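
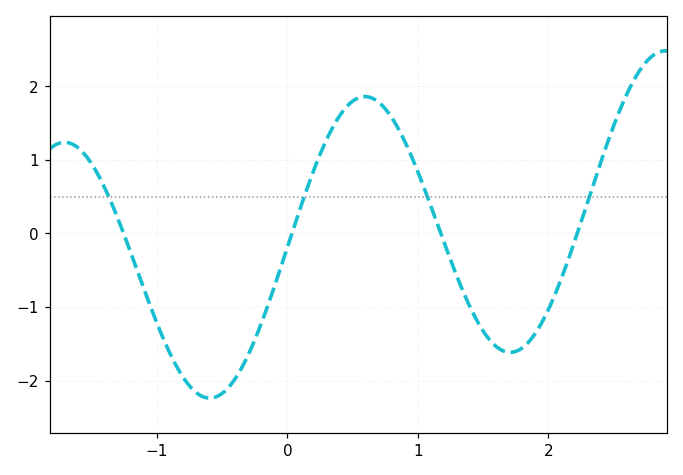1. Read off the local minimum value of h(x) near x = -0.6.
-2.2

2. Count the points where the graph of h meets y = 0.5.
4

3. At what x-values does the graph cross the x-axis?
-1.3, 0, 1.2, 2.2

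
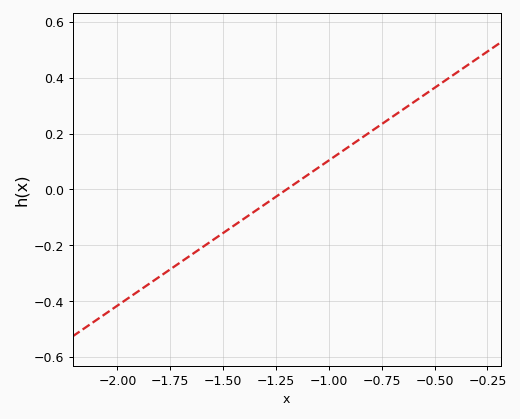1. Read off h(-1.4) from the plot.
-0.1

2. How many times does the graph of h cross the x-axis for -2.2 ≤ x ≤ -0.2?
1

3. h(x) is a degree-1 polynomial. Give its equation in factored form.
y = 0.52(x + 1.2)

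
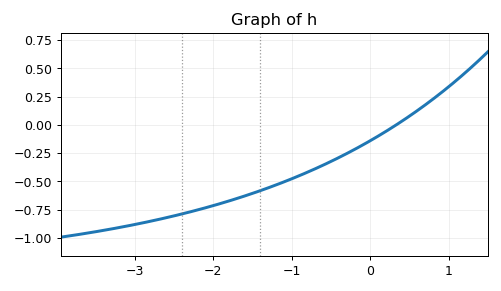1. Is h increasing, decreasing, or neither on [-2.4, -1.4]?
increasing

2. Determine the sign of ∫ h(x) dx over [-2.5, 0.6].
negative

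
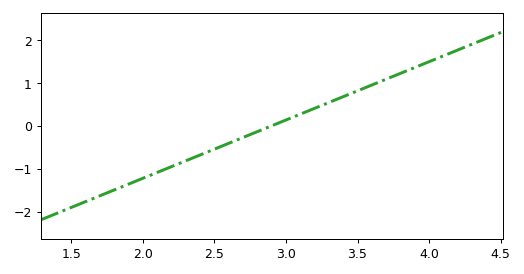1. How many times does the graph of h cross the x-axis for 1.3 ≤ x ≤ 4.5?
1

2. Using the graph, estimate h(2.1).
-1.1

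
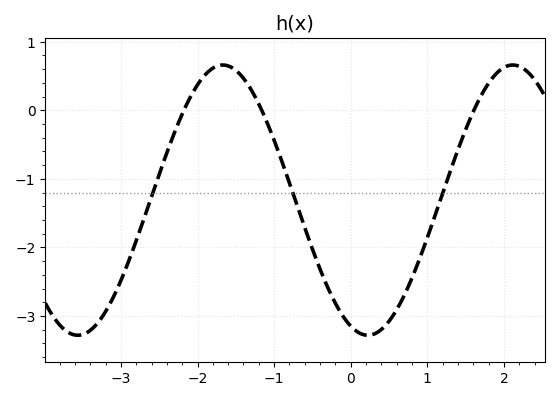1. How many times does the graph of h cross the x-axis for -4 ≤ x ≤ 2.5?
3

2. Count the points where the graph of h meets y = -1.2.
3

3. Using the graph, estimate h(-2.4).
-0.619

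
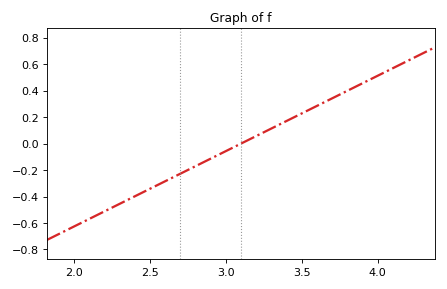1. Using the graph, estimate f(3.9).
0.456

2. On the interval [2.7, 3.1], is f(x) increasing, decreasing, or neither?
increasing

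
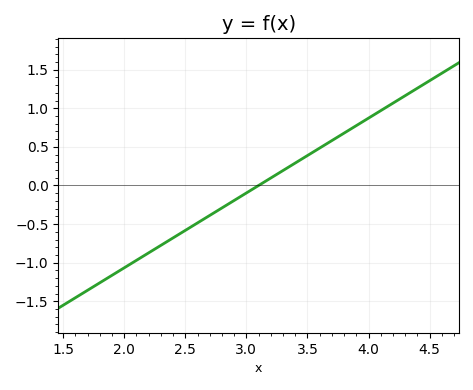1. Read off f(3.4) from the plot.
0.291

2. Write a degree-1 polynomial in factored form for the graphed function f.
y = 0.97(x - 3.1)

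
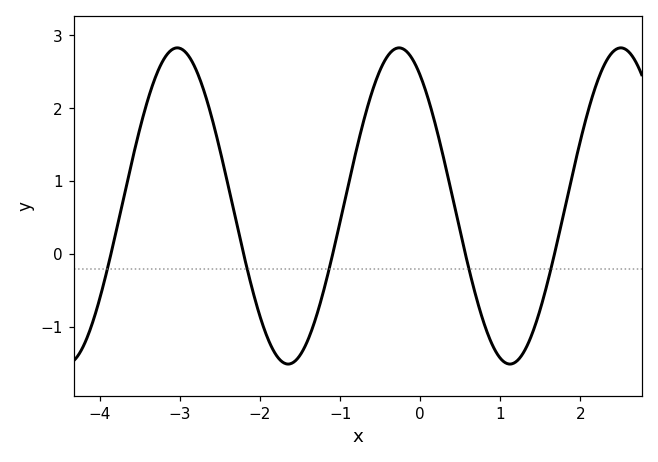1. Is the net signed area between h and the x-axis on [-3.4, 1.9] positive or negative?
positive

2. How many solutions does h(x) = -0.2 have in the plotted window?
5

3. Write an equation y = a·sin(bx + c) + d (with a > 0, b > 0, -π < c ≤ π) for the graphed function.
y = 2.17sin(2.27x + 2.17) + 0.66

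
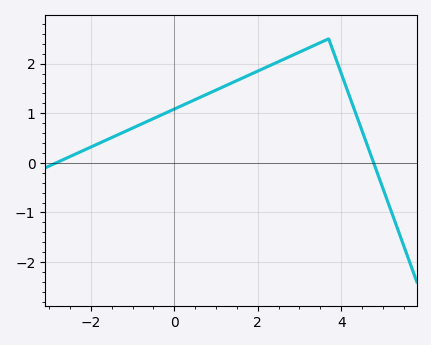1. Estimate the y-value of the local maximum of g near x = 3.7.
2.5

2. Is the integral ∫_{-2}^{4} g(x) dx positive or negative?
positive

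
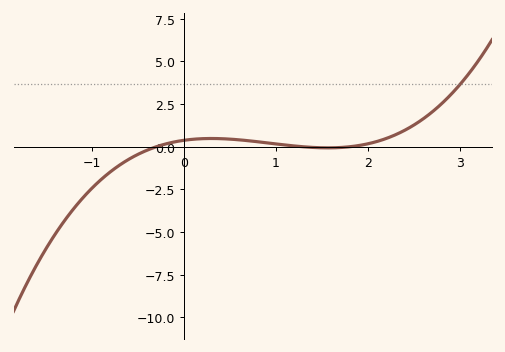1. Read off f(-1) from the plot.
-2.4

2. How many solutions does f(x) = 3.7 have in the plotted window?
1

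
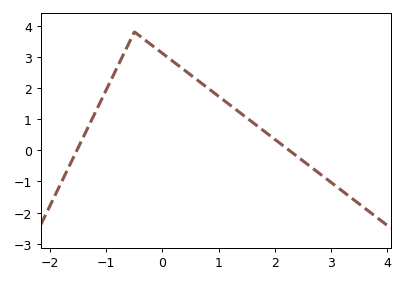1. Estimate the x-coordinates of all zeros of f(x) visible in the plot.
-1.5, 2.3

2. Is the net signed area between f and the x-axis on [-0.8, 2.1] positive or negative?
positive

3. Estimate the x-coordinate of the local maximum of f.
-0.5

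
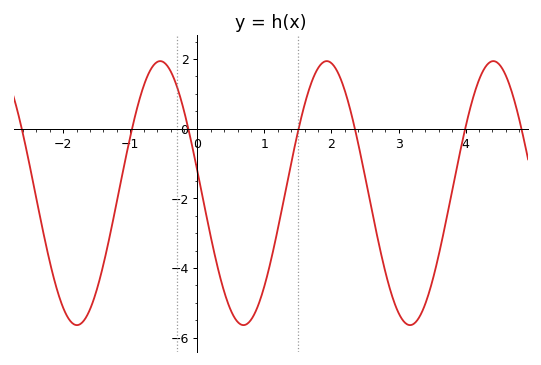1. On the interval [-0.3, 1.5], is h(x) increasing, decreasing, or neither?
neither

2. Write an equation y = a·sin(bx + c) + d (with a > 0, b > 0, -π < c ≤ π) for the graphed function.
y = 3.79sin(2.53x + 2.97) - 1.85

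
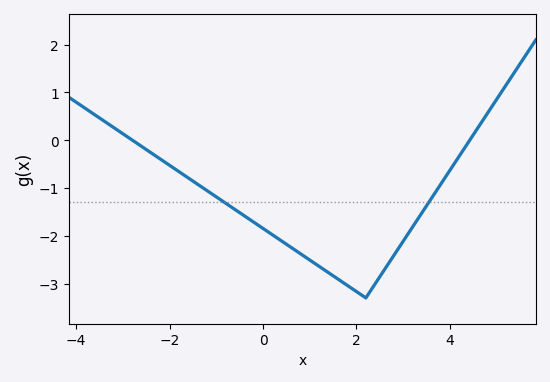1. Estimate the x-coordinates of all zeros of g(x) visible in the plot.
-2.79, 4.42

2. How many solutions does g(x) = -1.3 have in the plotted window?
2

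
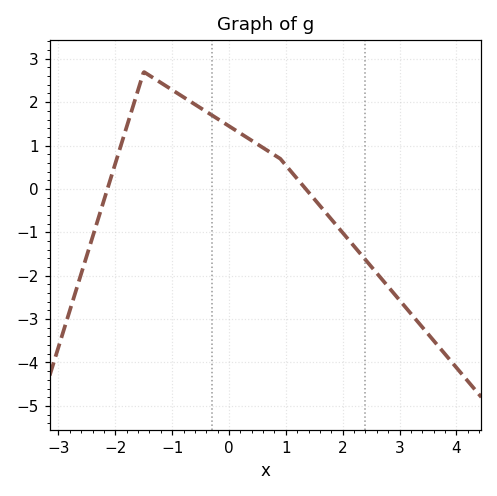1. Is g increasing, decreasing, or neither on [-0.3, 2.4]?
decreasing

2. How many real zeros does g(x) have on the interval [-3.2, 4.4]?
2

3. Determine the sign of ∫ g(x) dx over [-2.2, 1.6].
positive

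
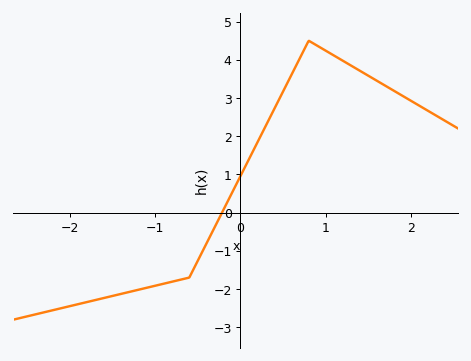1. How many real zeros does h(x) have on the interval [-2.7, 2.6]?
1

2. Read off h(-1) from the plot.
-1.9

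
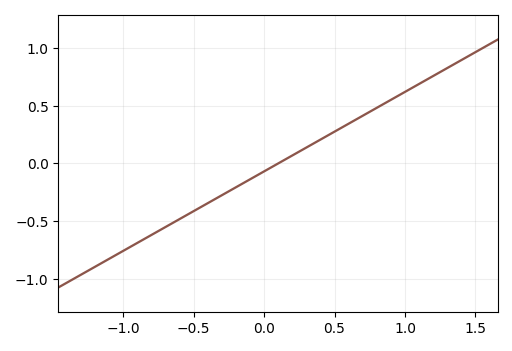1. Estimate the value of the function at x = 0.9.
0.55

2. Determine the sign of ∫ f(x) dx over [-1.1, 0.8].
negative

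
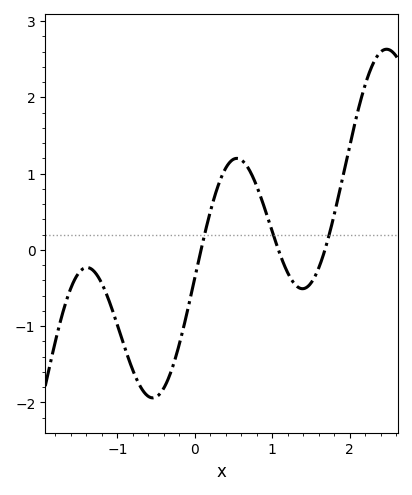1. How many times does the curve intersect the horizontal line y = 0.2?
3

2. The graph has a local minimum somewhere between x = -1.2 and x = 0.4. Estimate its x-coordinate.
-0.5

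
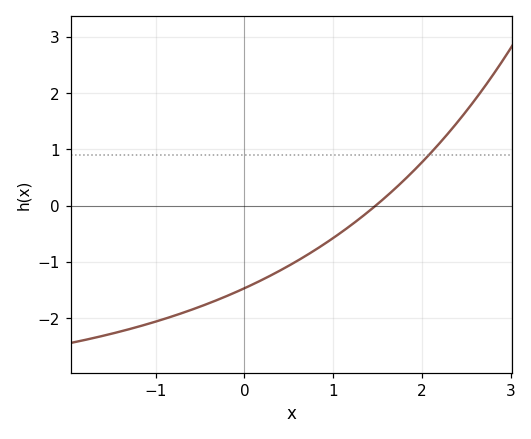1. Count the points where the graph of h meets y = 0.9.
1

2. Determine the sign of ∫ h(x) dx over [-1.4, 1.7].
negative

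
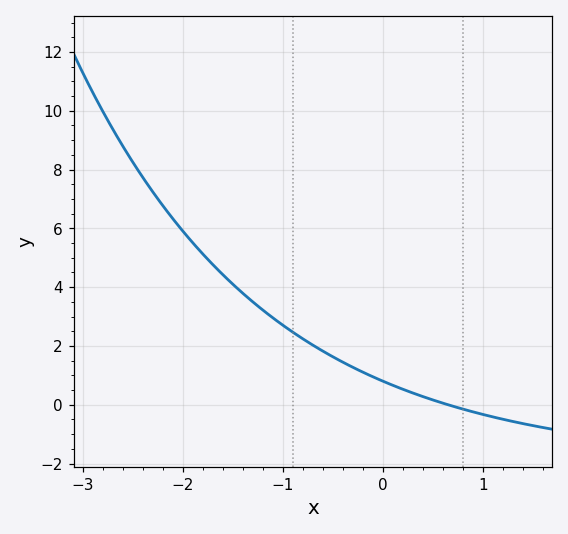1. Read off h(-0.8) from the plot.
2.24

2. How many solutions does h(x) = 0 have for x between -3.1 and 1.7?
1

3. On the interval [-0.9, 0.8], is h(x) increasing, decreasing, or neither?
decreasing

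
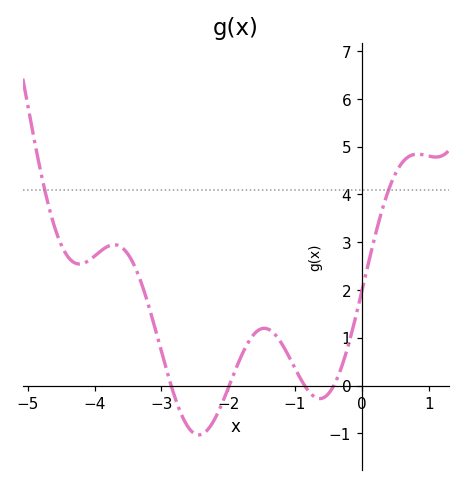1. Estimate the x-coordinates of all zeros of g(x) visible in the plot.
-2.9, -2, -0.9, -0.4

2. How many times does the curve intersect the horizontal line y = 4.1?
2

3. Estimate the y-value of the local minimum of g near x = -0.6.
-0.3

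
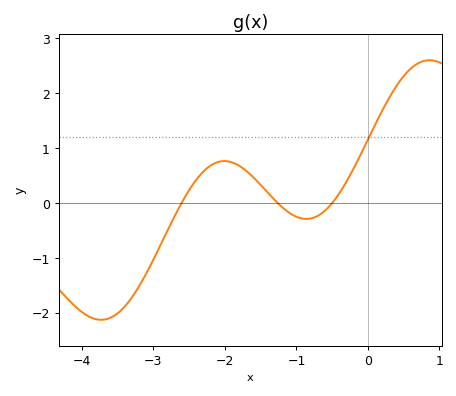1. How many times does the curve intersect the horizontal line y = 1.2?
1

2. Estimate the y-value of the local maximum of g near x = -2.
0.8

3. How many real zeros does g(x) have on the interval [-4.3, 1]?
3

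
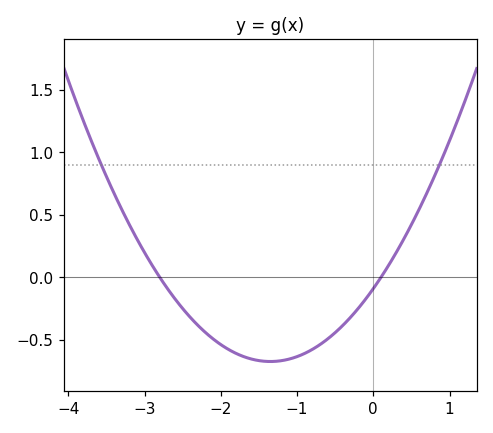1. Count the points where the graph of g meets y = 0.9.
2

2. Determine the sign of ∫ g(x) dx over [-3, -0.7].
negative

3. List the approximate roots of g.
-2.8, 0.1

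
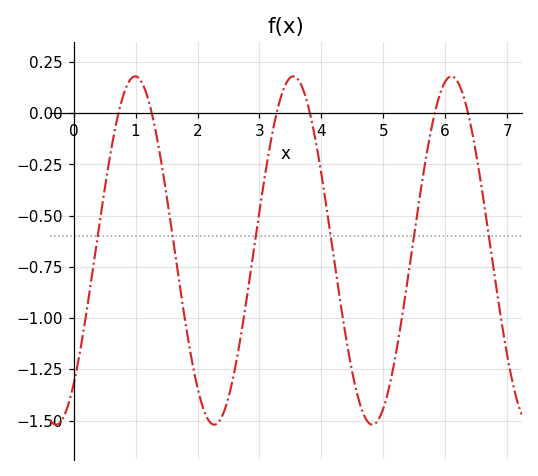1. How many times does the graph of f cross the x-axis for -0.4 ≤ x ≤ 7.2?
6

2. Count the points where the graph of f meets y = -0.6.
6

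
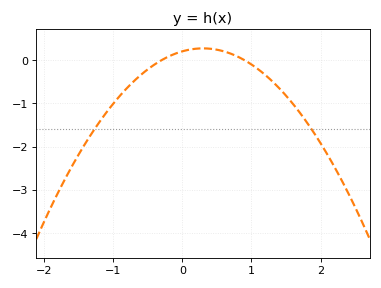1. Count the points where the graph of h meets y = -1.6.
2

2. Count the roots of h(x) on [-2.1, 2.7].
2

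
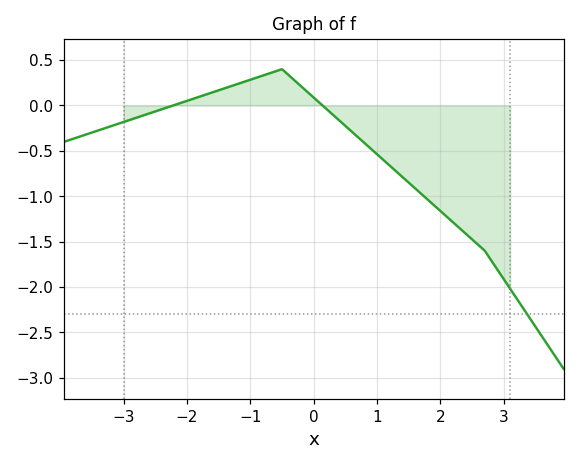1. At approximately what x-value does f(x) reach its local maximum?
-0.6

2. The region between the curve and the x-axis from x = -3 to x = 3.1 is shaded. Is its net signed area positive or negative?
negative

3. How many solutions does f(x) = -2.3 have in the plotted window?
1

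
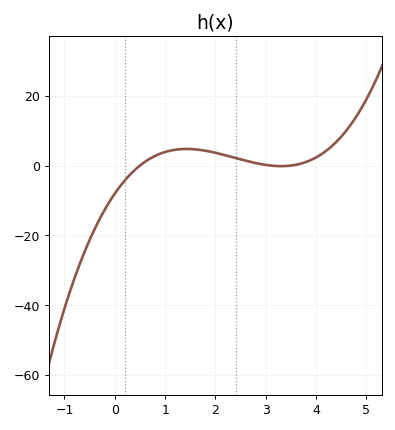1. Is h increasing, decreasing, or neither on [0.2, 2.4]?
neither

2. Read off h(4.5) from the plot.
8.29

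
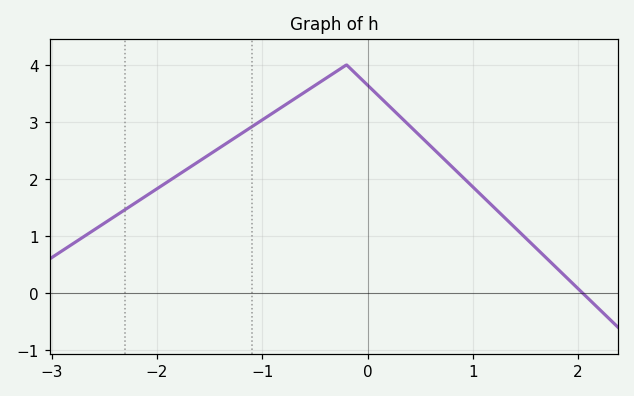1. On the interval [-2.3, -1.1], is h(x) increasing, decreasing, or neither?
increasing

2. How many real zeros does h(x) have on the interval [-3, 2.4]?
1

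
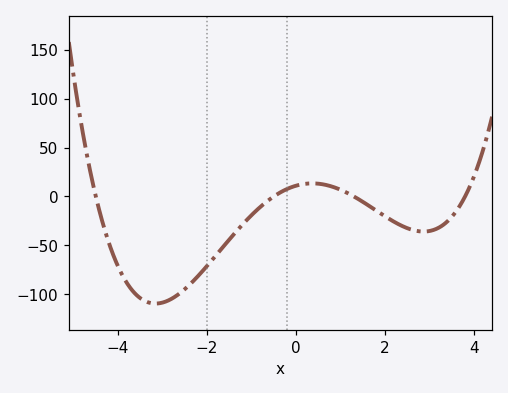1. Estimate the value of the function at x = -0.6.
-3.23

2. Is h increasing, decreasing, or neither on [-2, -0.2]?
increasing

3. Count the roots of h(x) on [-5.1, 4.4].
4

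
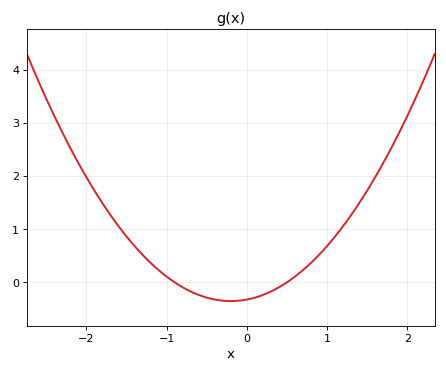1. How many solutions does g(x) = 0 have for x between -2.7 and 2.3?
2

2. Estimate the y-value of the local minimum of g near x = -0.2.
-0.4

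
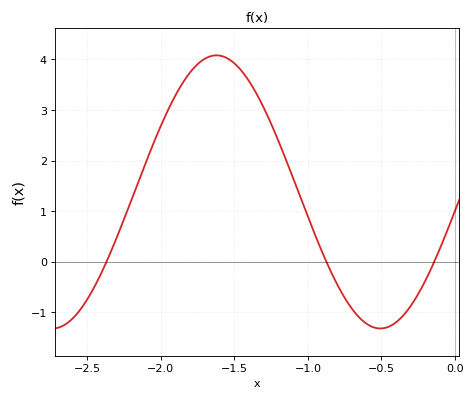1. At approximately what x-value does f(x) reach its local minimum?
-0.508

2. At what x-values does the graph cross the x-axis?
-2.37, -0.874, -0.141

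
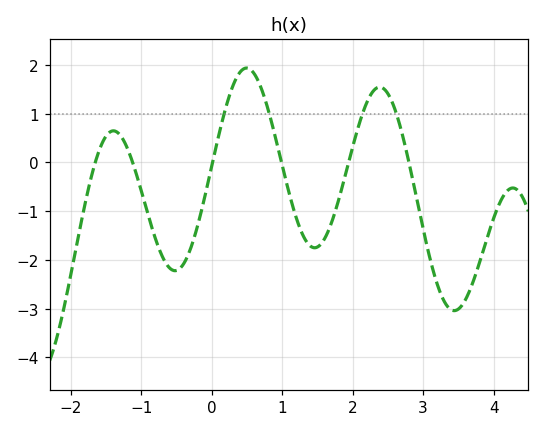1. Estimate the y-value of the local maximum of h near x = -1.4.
0.648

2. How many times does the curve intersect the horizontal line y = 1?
4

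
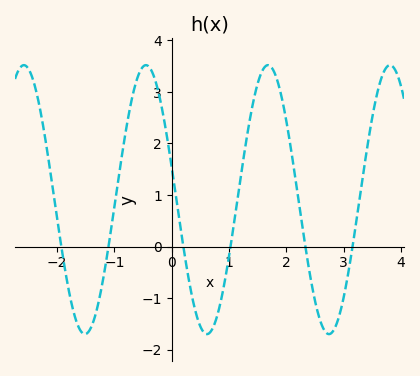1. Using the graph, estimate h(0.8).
-1.3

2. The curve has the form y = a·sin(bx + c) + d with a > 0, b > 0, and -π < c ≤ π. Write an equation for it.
y = 2.61sin(3x + 2.9) + 0.91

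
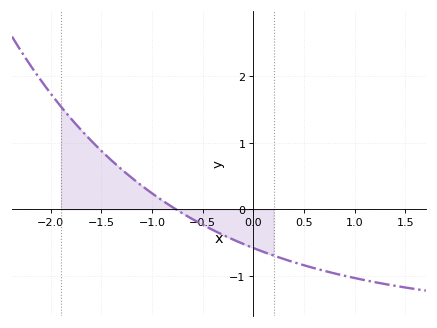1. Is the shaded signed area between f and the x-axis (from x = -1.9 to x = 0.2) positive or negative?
positive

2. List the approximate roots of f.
-0.8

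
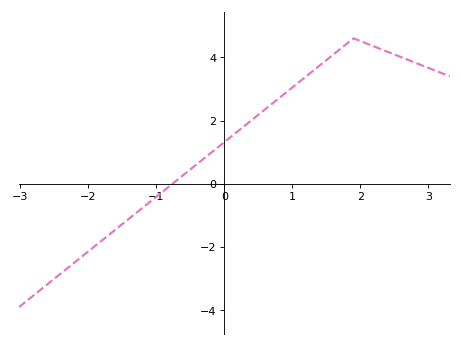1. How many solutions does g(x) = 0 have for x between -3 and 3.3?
1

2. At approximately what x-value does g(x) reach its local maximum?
1.9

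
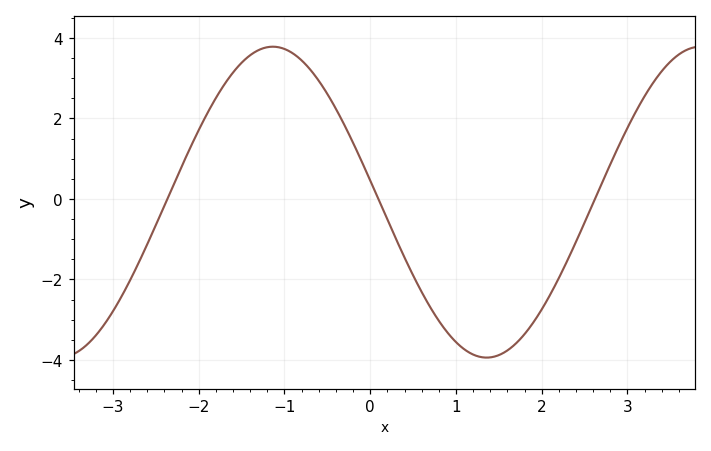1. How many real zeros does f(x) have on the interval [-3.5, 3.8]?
3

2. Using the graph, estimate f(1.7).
-3.6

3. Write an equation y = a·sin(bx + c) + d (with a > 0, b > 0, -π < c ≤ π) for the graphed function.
y = 3.86sin(1.3x + 3) - 0.08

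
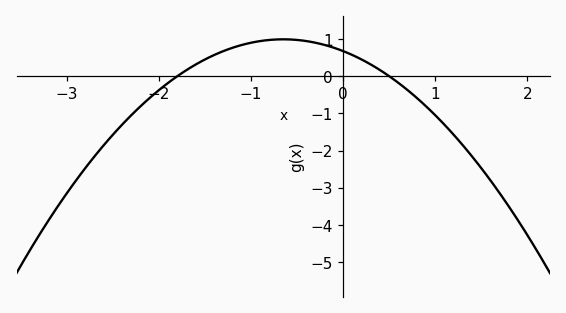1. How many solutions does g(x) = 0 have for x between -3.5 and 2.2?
2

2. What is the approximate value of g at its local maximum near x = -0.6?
1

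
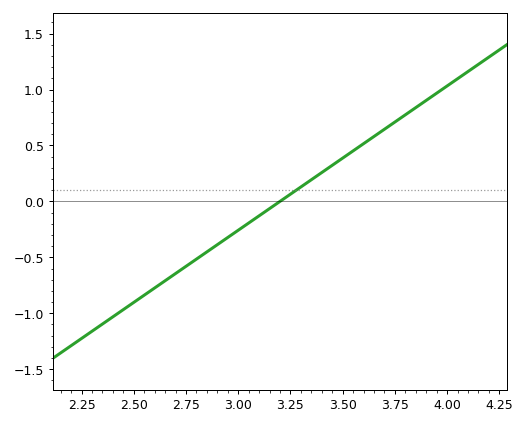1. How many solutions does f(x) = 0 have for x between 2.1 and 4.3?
1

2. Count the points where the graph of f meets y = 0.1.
1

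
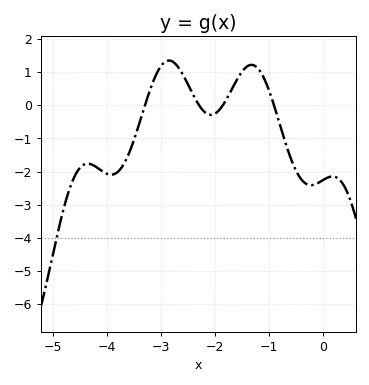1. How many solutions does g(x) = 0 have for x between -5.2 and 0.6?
4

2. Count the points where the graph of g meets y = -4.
1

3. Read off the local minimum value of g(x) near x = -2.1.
-0.3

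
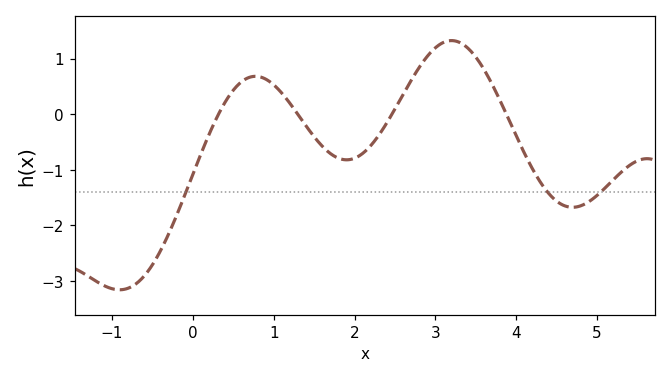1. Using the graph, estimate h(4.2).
-1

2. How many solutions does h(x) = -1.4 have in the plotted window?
3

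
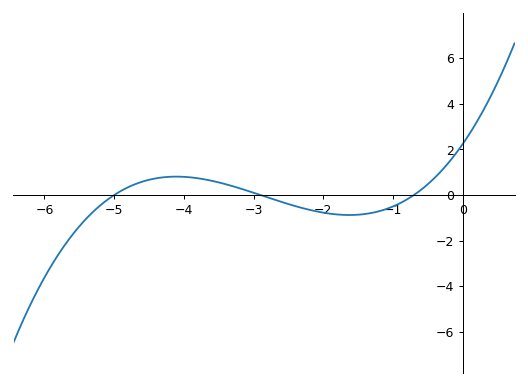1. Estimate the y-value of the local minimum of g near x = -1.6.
-0.8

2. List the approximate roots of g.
-5, -2.9, -0.7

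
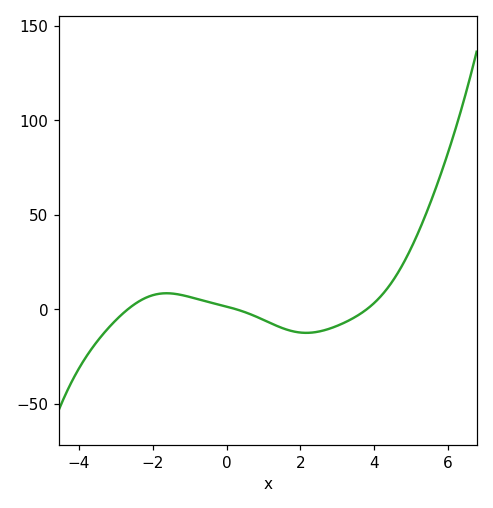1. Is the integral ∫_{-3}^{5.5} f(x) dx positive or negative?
positive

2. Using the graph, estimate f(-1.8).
8.37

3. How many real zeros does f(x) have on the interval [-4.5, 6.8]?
3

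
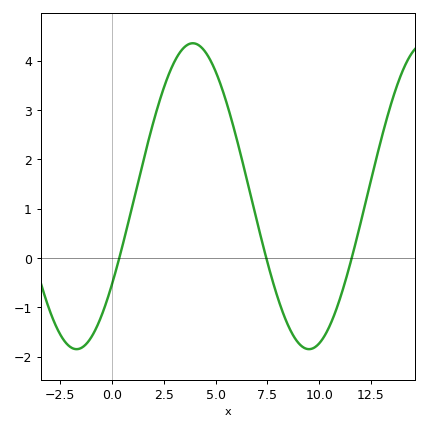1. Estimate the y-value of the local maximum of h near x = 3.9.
4.35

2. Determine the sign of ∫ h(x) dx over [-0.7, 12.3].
positive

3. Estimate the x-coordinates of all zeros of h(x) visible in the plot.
0.35, 7.44, 11.6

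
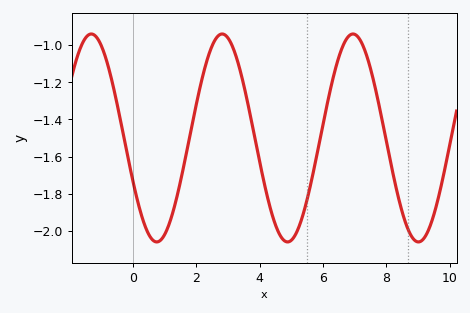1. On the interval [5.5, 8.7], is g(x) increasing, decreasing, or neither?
neither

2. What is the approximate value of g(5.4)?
-1.9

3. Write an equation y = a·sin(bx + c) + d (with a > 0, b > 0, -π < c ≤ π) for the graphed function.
y = 0.56sin(1.52x - 2.71) - 1.5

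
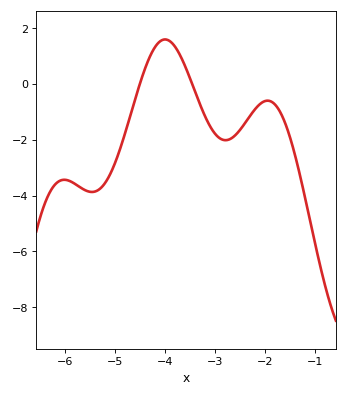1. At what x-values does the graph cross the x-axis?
-4.51, -3.47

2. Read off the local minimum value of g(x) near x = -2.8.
-2.02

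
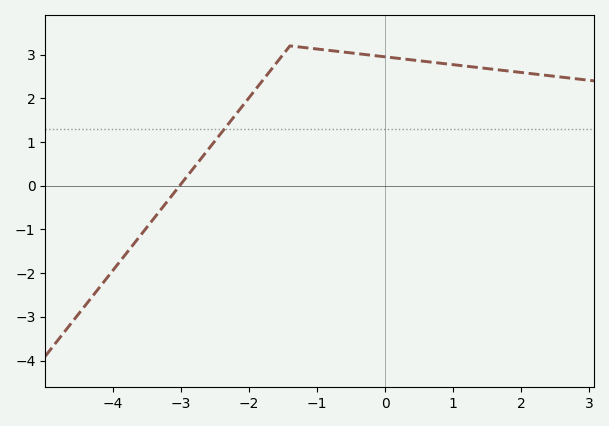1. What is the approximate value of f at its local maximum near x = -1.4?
3.2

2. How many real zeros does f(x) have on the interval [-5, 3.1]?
1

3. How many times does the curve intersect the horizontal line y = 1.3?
1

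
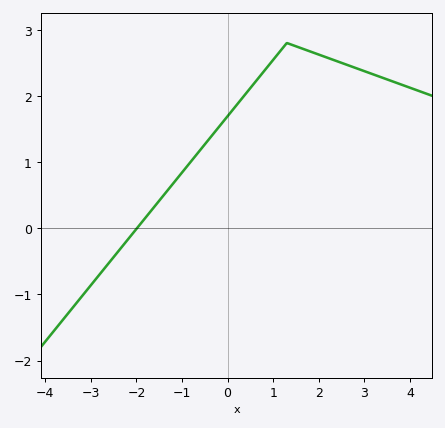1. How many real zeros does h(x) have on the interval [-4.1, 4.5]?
1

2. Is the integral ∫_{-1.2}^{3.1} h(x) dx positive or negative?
positive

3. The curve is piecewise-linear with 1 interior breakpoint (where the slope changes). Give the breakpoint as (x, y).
(1.3, 2.8)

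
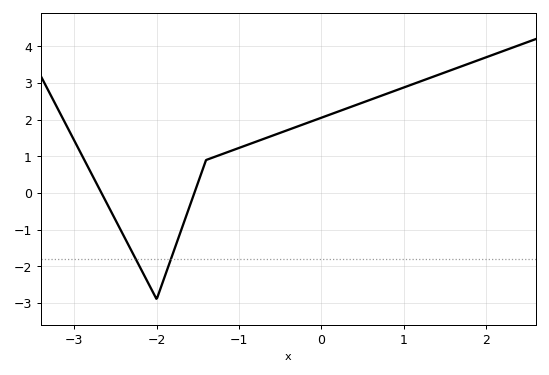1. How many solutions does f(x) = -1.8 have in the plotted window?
2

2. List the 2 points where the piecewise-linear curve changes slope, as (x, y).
(-2, -2.9); (-1.4, 0.9)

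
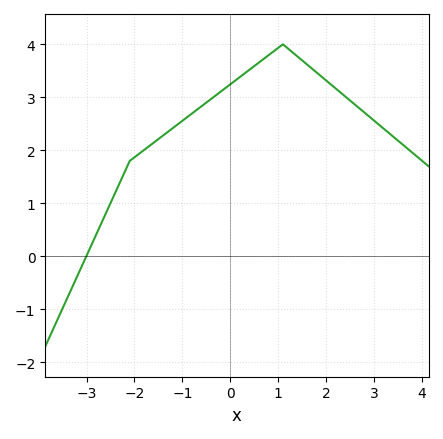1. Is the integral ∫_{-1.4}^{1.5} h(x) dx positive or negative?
positive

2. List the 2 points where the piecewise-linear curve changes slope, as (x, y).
(-2.1, 1.8); (1.1, 4)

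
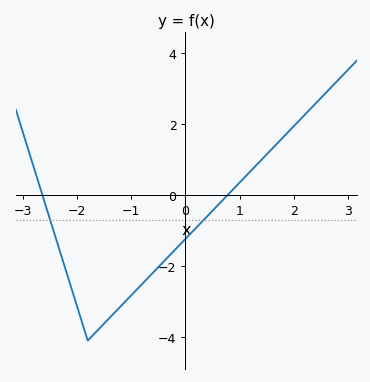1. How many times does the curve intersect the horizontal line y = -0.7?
2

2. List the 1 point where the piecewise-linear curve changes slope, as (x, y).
(-1.8, -4.1)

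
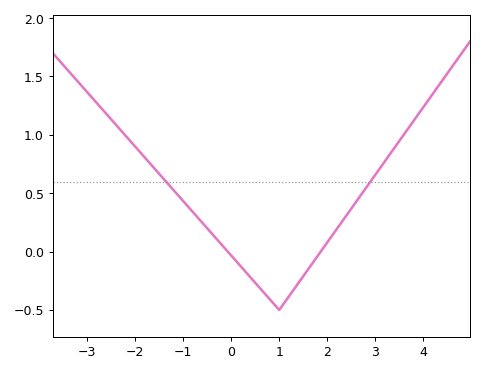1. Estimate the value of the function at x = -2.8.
1.25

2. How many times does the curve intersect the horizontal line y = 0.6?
2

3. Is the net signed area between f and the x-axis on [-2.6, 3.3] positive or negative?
positive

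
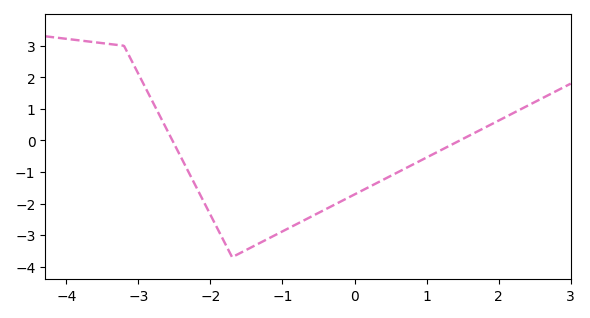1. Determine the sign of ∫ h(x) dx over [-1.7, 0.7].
negative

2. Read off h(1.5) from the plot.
0.043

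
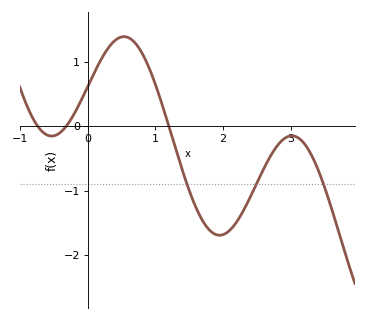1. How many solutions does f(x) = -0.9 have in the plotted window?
3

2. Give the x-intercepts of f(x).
-0.7, -0.3, 1.2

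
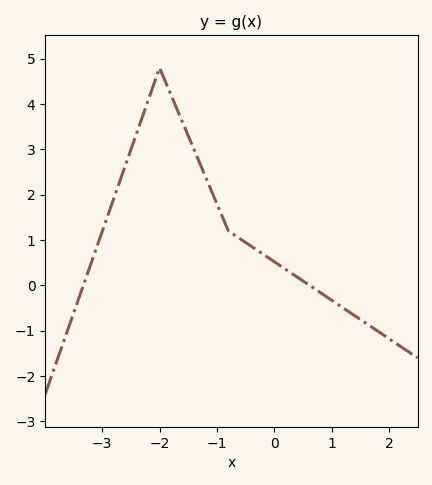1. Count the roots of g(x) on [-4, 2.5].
2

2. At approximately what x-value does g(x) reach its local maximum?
-2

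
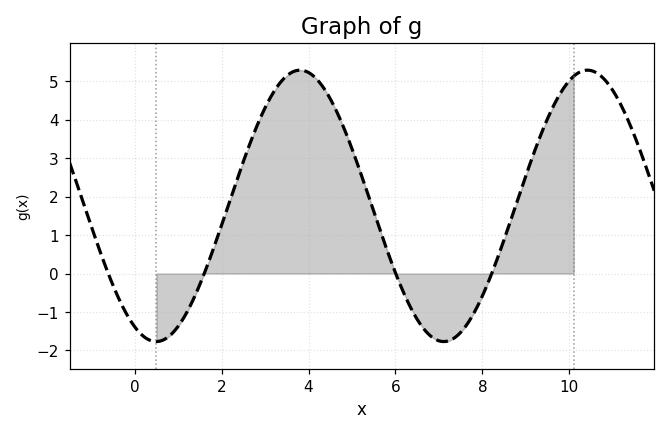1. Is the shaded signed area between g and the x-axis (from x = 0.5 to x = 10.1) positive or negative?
positive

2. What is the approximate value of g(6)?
0.018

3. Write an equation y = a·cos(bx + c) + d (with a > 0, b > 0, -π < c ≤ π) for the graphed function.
y = 3.53cos(0.95x + 2.67) + 1.76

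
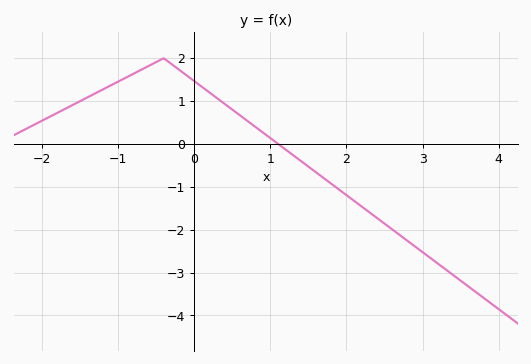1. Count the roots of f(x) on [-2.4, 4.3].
1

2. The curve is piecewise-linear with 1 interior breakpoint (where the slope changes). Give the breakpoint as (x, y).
(-0.4, 2)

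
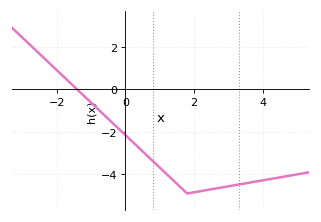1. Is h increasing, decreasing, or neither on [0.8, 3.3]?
neither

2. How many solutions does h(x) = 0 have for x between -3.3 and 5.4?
1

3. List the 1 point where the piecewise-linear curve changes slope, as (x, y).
(1.8, -4.9)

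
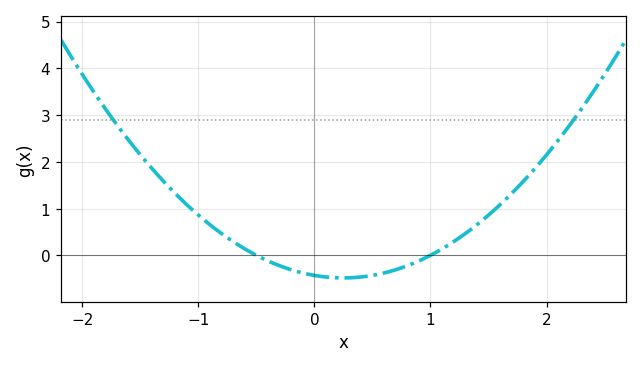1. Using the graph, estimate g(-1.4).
1.86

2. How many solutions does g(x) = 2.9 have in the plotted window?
2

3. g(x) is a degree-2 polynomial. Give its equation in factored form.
y = 0.86(x + 0.5)(x - 1)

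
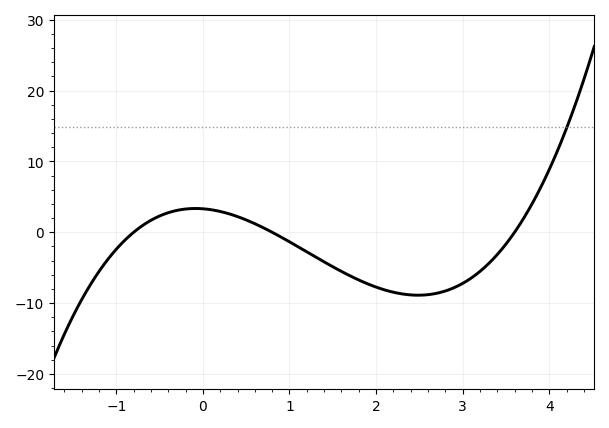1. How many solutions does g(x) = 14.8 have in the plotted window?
1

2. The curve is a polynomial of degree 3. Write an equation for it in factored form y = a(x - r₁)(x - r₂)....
y = 1.44(x + 0.8)(x - 0.8)(x - 3.6)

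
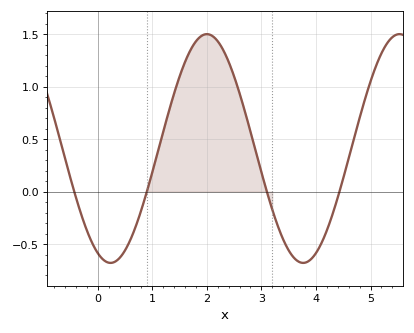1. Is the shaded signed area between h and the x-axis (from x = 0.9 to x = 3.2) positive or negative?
positive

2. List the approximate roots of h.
-0.4, 0.9, 3.1, 4.4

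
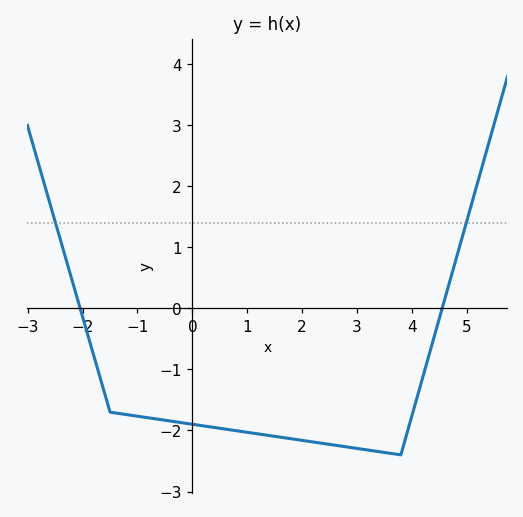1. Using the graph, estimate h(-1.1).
-1.8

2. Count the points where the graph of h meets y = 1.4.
2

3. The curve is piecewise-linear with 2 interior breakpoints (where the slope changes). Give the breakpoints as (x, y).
(-1.5, -1.7); (3.8, -2.4)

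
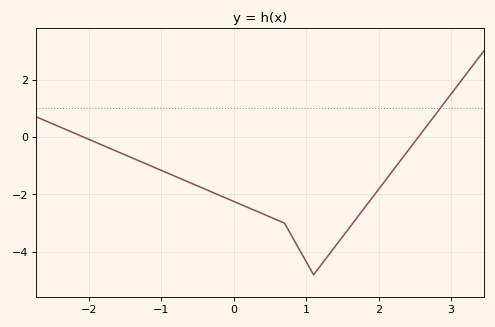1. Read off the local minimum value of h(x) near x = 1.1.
-4.79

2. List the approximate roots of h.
-2.08, 2.55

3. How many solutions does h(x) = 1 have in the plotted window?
1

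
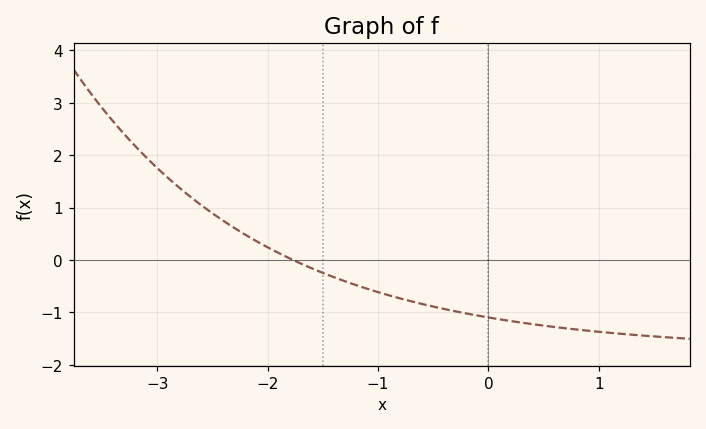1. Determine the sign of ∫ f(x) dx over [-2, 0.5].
negative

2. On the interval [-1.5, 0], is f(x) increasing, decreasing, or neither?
decreasing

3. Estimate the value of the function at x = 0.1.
-1.1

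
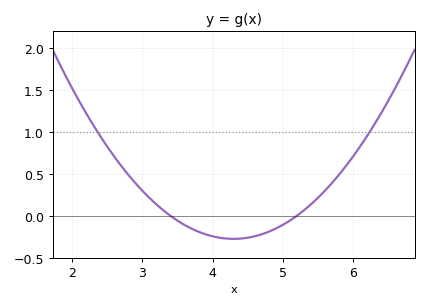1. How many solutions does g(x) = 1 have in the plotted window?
2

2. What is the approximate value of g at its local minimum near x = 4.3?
-0.3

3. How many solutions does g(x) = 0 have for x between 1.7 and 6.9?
2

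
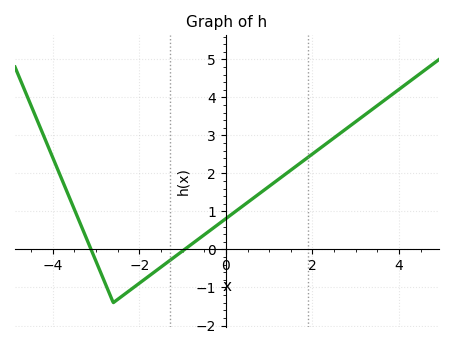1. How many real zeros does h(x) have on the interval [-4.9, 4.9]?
2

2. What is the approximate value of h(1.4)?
2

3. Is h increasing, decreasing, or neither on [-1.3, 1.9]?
increasing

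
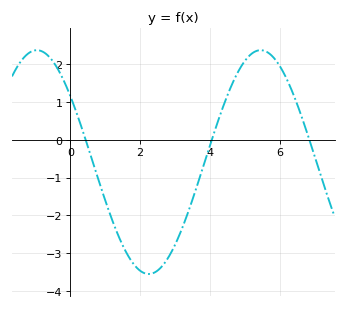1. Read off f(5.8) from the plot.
2.2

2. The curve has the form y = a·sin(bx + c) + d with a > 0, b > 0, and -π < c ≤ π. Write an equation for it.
y = 2.96sin(0.98x + 2.5) - 0.59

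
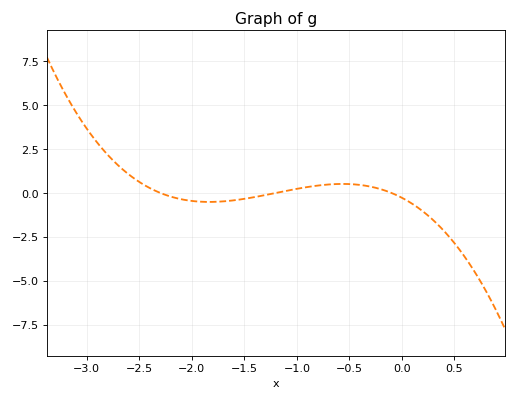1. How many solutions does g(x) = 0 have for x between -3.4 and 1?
3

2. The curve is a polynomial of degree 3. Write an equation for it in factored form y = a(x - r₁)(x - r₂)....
y = -1(x + 2.3)(x + 1.2)(x + 0.1)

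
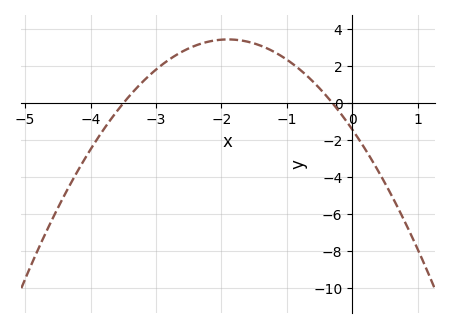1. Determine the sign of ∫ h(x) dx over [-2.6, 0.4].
positive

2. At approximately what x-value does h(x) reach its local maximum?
-1.9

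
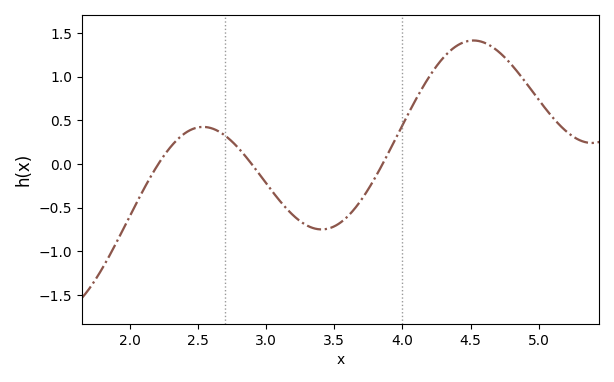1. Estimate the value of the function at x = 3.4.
-0.75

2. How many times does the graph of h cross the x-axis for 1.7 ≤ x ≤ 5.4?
3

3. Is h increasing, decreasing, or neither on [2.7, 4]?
neither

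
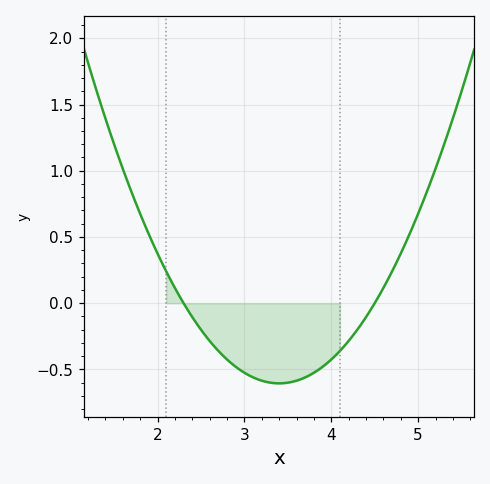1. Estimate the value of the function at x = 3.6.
-0.6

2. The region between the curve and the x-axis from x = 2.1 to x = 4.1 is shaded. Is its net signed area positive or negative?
negative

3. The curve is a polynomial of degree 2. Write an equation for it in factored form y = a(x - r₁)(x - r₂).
y = 0.5(x - 2.3)(x - 4.5)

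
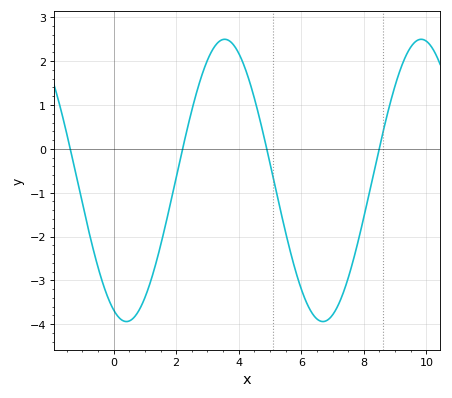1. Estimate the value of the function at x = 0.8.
-3.7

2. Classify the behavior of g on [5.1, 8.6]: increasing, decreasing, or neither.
neither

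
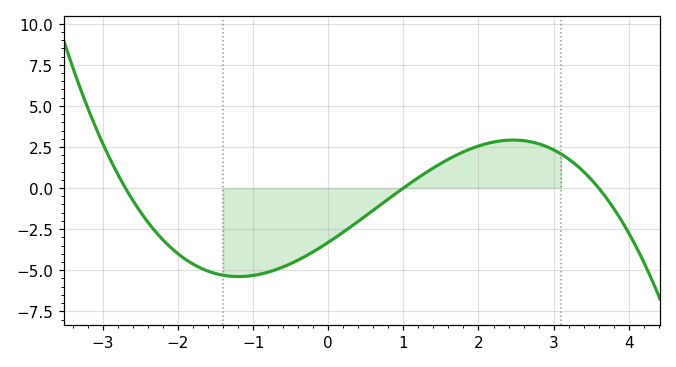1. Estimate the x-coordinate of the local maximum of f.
2.46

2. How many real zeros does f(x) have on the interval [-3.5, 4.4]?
3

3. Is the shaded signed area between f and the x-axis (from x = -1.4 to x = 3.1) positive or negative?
negative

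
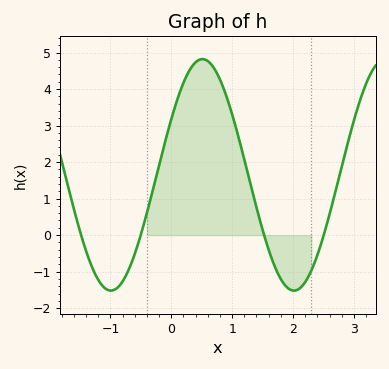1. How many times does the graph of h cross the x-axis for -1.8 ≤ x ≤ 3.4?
4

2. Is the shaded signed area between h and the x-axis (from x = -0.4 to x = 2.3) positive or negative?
positive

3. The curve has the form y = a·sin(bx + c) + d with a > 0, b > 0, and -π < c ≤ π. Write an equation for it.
y = 3.17sin(2.1x + 0.5) + 1.65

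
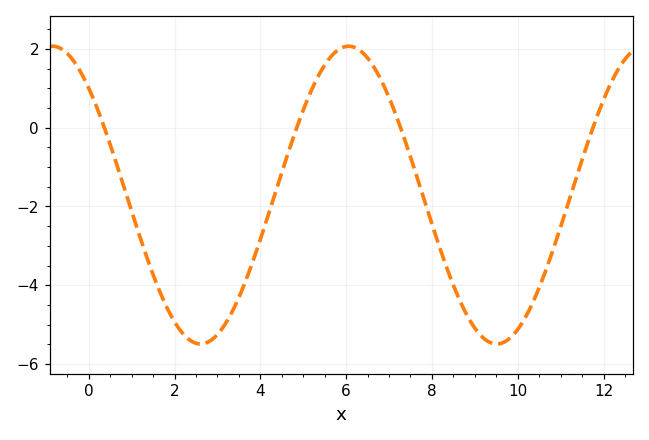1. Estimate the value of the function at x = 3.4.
-4.55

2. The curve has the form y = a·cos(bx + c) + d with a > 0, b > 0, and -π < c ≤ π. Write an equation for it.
y = 3.78cos(0.91x + 0.77) - 1.71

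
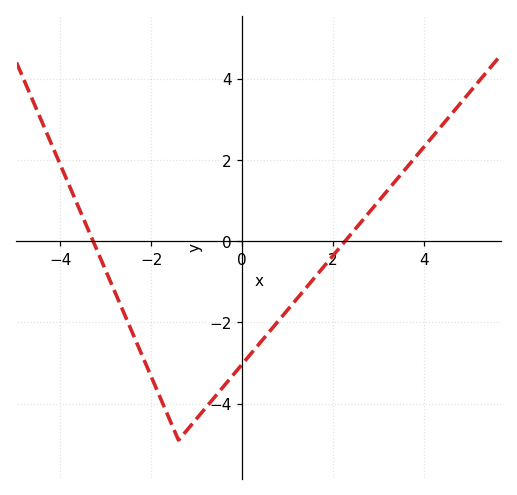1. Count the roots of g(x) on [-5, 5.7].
2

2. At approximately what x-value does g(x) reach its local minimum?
-1.4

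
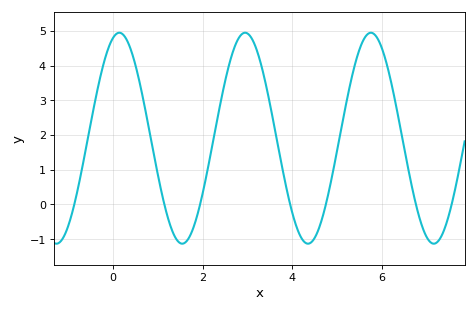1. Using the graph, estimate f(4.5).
-0.951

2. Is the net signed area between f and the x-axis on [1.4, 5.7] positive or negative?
positive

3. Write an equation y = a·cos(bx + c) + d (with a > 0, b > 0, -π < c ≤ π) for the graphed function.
y = 3.04cos(2.24x - 0.31) + 1.91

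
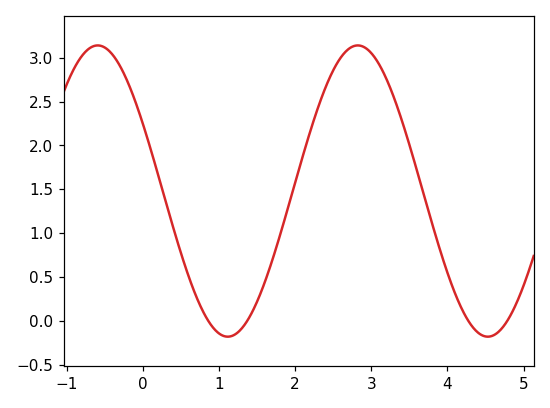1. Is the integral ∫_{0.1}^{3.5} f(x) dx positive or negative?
positive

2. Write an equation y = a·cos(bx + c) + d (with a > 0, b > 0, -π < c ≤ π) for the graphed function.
y = 1.66cos(1.84x + 1.09) + 1.48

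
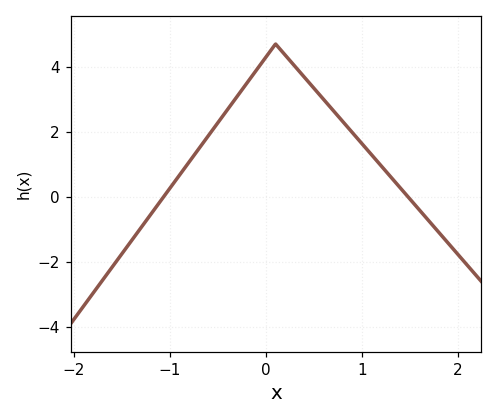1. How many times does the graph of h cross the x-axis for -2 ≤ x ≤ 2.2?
2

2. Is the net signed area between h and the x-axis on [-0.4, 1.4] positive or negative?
positive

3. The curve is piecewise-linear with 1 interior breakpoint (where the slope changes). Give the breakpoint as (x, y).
(0.1, 4.7)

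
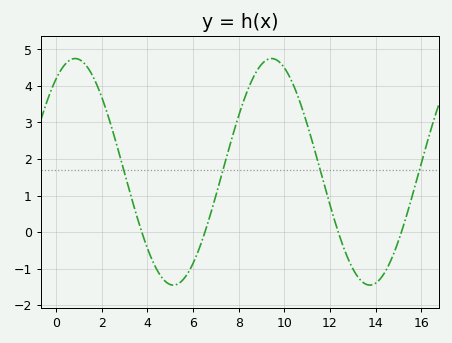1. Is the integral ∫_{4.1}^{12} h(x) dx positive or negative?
positive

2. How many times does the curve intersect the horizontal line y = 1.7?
4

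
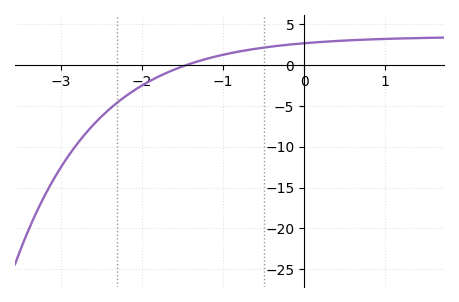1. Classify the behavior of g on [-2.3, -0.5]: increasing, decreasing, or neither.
increasing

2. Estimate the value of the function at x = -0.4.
2.5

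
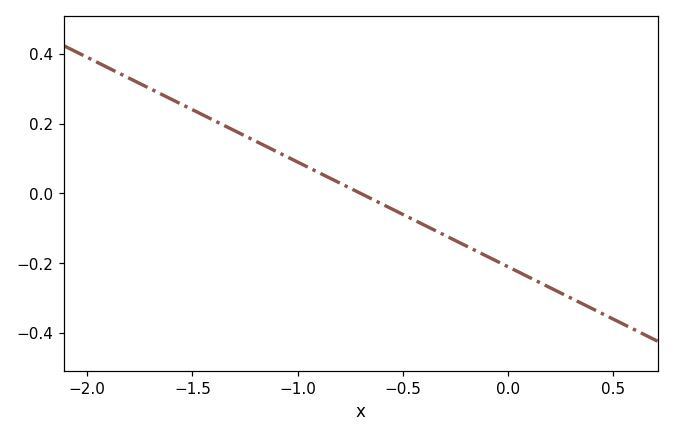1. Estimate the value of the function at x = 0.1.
-0.24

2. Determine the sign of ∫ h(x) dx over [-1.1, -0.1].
negative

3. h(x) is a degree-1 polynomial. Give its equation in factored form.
y = -0.3(x + 0.7)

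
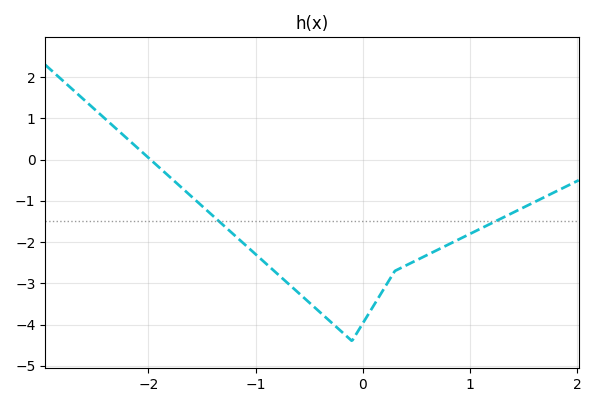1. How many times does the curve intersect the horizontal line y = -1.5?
2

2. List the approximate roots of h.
-2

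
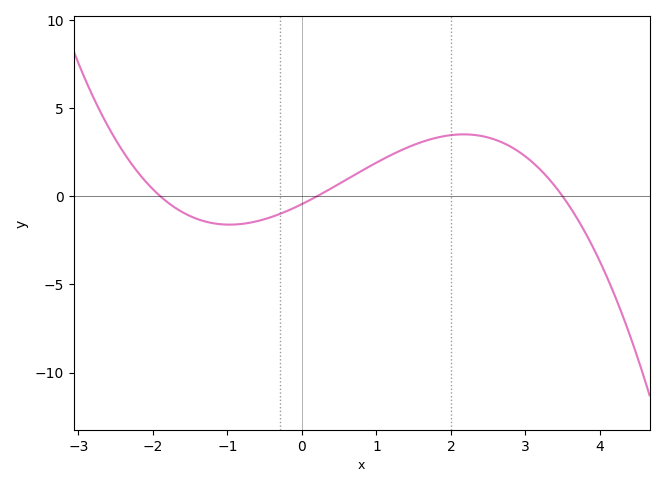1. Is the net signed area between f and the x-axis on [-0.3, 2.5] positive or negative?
positive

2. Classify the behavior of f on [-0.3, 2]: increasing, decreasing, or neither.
increasing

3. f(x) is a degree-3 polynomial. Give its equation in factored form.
y = -0.33(x + 1.9)(x - 0.2)(x - 3.5)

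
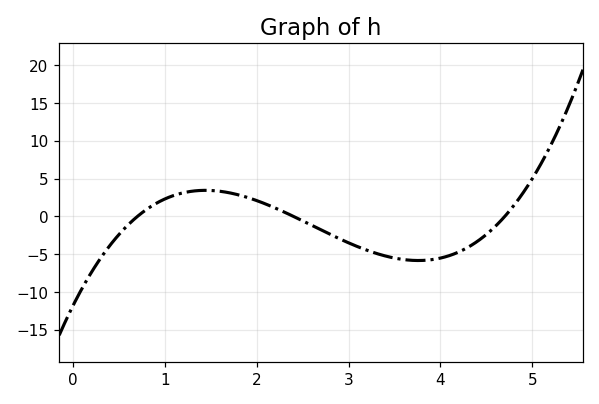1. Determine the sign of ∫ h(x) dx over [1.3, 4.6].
negative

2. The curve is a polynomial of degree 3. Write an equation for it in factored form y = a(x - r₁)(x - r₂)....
y = 1.49(x - 0.7)(x - 2.4)(x - 4.7)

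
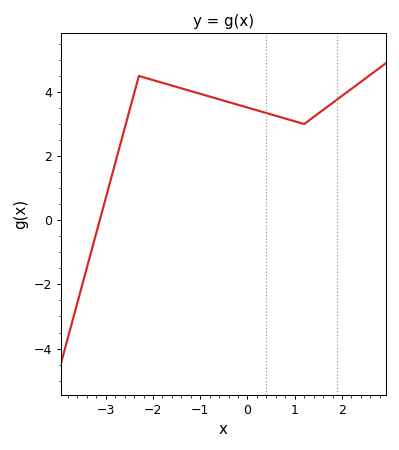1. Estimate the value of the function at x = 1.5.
3.33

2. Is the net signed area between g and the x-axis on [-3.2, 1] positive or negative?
positive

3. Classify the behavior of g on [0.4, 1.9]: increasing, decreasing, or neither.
neither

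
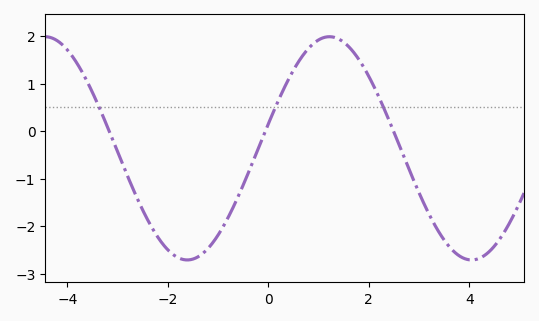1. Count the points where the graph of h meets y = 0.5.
3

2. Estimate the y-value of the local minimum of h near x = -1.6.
-2.71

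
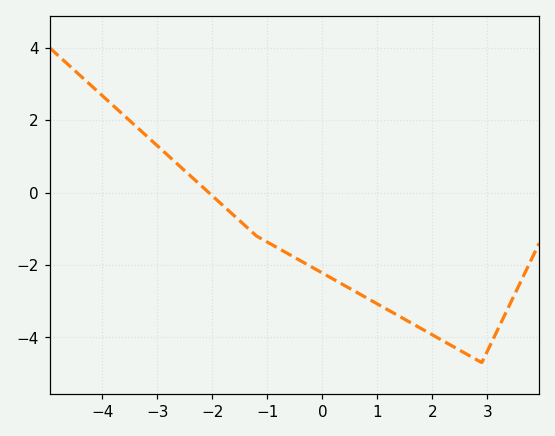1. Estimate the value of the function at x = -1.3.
-1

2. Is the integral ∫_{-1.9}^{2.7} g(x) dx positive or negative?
negative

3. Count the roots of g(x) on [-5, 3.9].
1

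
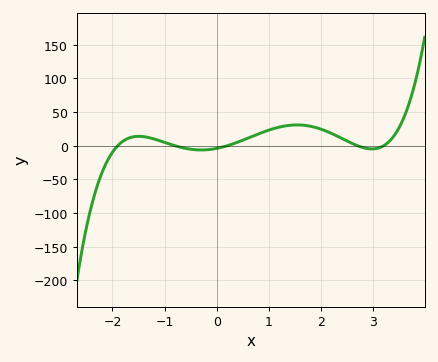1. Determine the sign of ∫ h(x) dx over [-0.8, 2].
positive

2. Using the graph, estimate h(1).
25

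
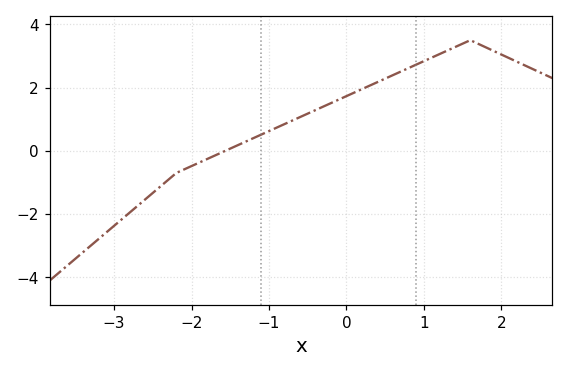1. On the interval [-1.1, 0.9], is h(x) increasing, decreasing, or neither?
increasing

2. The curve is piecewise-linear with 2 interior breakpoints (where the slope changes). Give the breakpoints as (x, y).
(-2.2, -0.7); (1.6, 3.5)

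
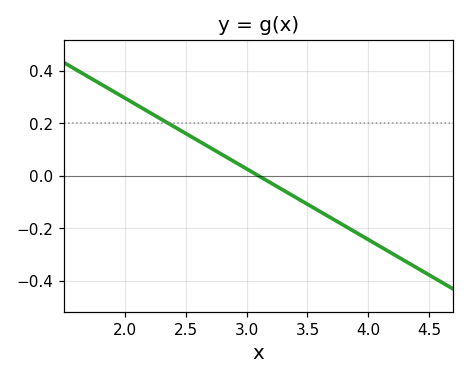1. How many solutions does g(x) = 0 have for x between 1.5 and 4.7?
1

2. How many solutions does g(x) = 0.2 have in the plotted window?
1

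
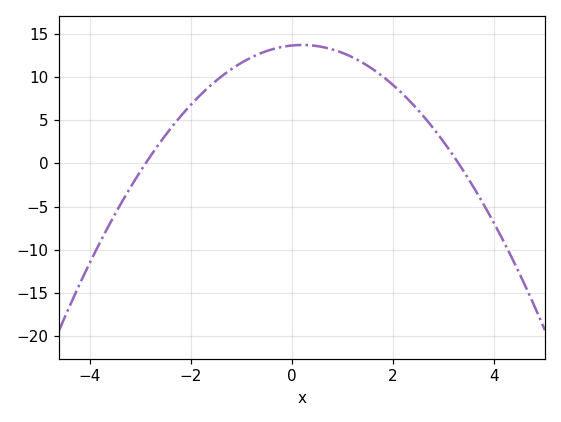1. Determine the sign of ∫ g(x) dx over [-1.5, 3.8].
positive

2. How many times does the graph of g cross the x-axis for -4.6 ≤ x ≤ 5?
2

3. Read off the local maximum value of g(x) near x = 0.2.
13.5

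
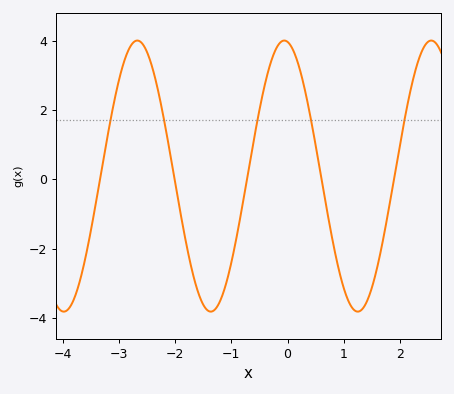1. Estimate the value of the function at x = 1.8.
-0.8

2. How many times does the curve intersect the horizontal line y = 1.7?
5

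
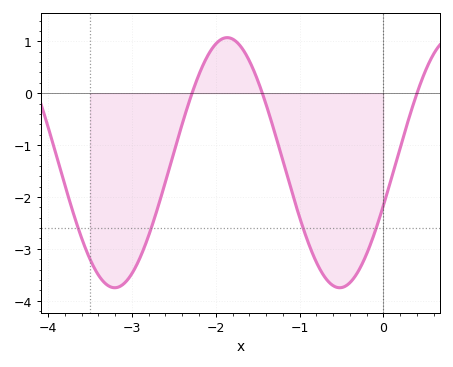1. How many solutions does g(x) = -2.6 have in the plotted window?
4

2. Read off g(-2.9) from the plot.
-3.16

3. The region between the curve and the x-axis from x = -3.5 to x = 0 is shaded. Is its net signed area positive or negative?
negative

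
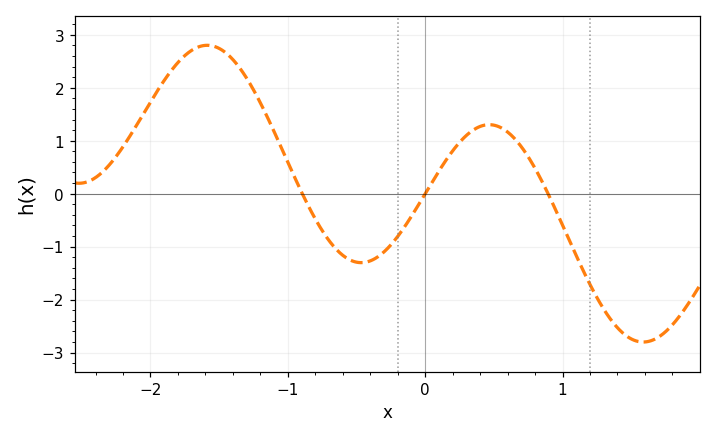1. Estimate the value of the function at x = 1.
-0.595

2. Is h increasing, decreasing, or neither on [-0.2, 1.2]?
neither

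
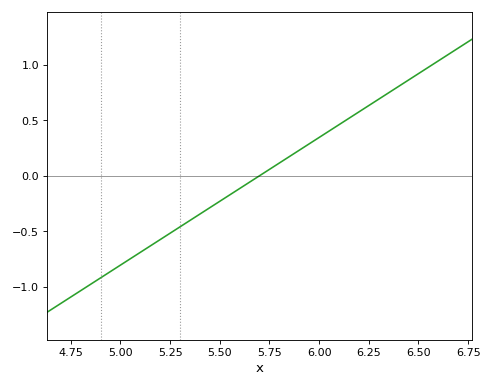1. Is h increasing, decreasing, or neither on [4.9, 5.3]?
increasing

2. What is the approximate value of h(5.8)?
0.1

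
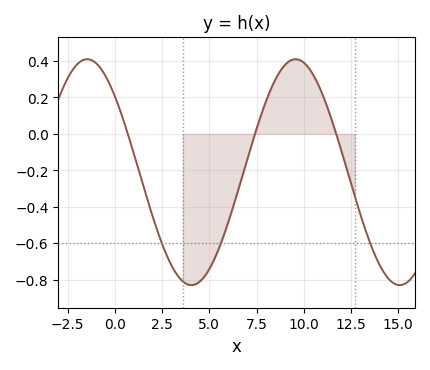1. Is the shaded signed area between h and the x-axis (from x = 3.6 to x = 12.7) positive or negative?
negative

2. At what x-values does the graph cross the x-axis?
0.5, 7.5, 11.5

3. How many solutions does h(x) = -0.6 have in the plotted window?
3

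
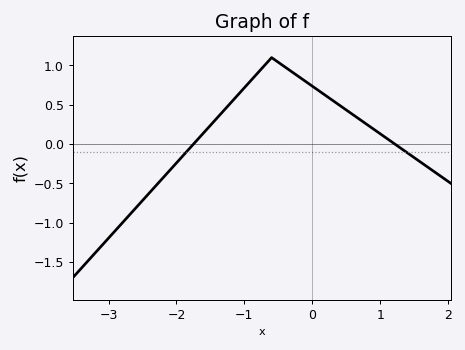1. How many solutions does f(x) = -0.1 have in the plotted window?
2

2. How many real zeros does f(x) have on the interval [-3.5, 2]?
2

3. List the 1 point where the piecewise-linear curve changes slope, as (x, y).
(-0.6, 1.1)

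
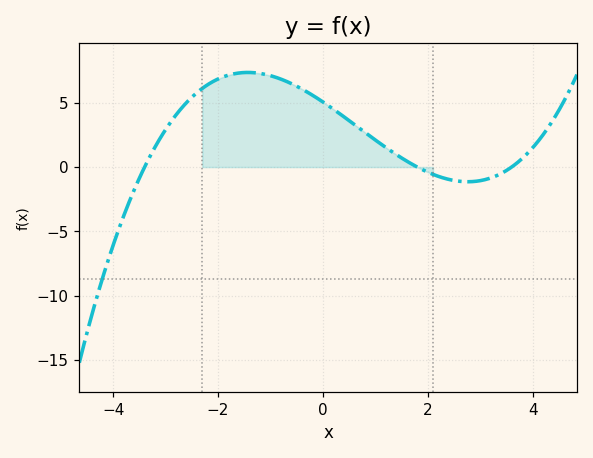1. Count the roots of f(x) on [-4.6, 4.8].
3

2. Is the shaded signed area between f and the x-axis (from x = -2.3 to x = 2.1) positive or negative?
positive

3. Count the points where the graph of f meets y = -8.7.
1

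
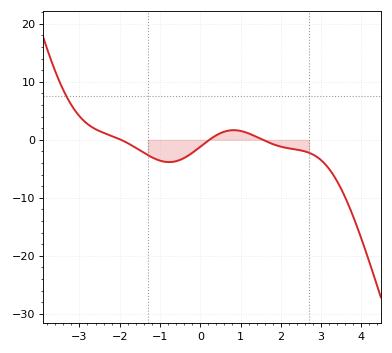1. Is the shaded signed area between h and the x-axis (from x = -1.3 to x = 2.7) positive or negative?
negative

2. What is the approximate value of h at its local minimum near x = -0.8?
-4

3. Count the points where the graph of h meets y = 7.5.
1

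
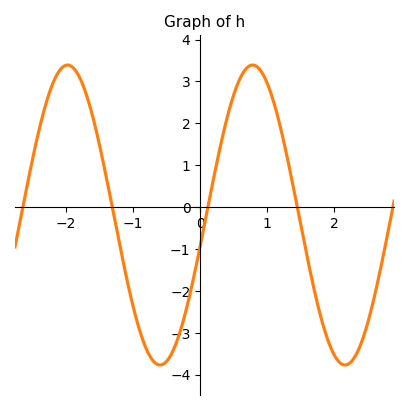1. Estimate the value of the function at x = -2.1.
3.25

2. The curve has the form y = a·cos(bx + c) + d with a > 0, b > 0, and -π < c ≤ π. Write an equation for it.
y = 3.58cos(2.28x - 1.78) - 0.19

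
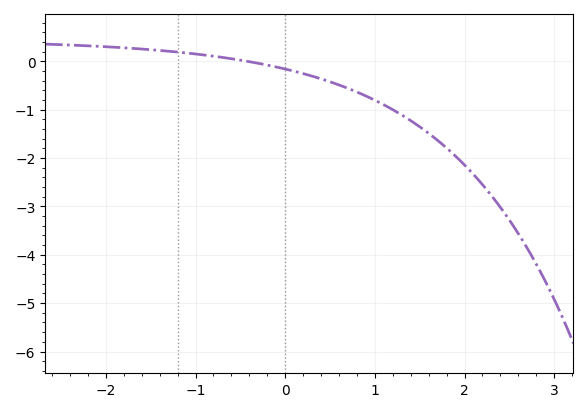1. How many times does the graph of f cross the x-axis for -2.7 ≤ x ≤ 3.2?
1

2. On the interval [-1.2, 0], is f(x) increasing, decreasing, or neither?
decreasing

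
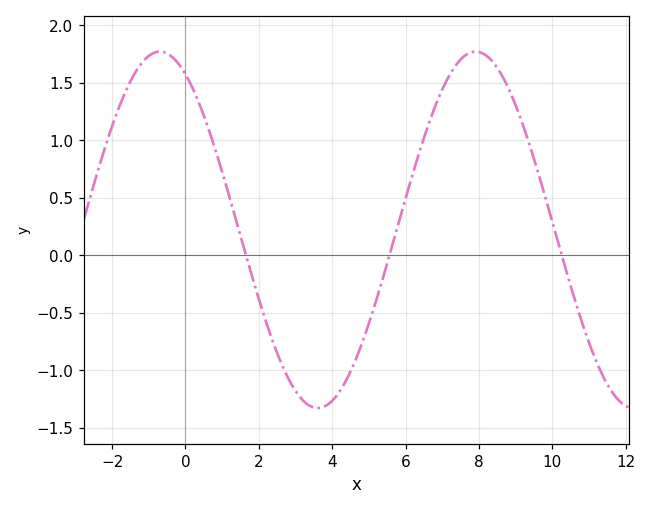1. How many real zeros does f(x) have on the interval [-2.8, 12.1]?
3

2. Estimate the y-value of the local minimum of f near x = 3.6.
-1.33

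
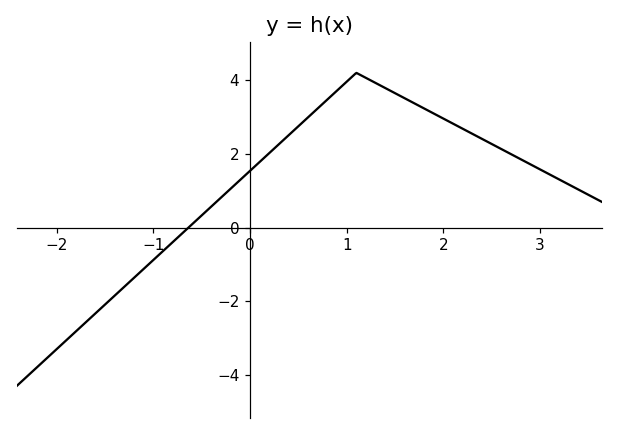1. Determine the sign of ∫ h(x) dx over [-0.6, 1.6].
positive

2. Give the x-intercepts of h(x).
-0.6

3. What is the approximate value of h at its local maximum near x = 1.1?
4.2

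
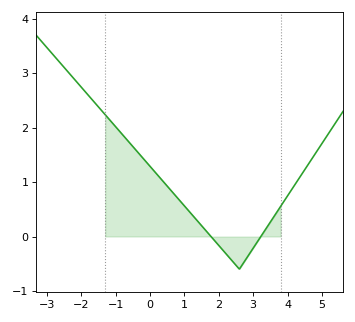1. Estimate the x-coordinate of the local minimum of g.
2.6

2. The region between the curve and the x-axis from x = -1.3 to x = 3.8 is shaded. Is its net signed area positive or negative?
positive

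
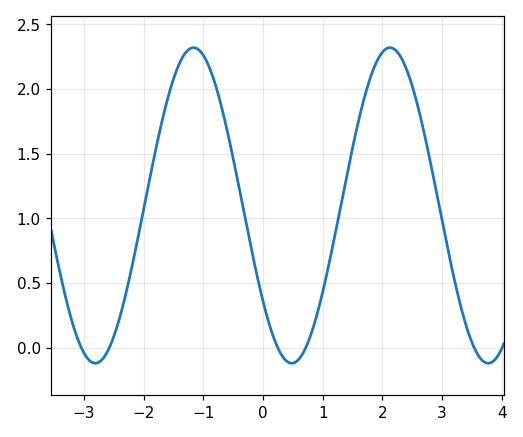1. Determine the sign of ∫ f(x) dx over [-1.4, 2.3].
positive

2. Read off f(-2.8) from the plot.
-0.1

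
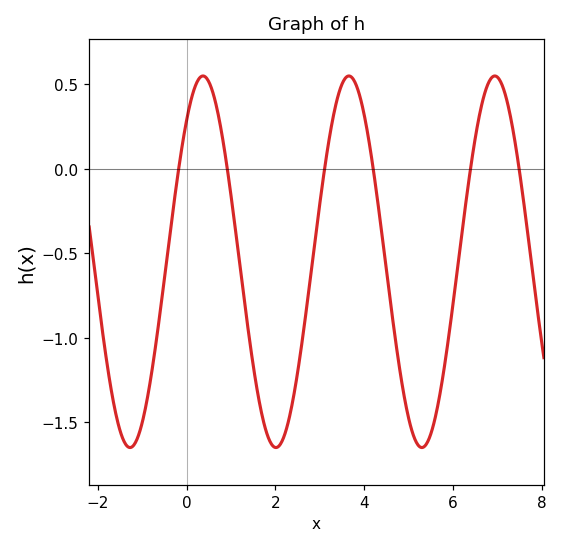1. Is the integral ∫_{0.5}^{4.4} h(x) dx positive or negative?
negative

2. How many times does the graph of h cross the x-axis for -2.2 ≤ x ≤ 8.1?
6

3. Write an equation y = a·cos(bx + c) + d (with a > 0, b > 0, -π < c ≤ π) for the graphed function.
y = 1.1cos(1.91x - 0.702) - 0.55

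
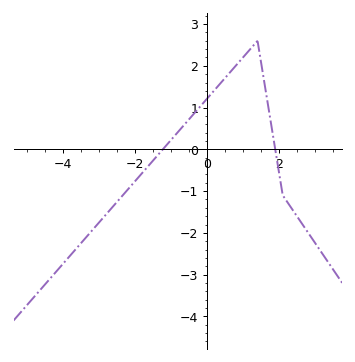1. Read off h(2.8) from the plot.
-1.99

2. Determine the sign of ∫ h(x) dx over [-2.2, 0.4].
positive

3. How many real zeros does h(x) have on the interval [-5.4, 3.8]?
2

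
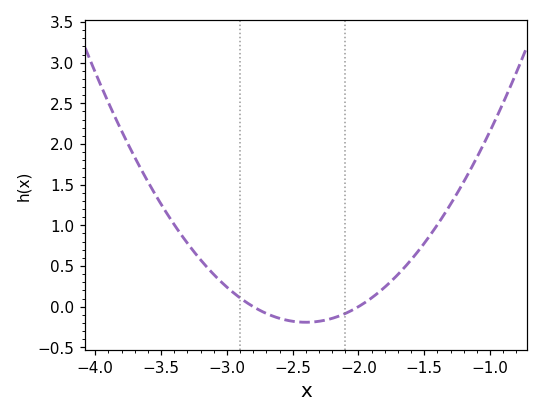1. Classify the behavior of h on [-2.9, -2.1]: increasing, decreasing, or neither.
neither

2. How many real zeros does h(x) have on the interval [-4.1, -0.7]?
2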